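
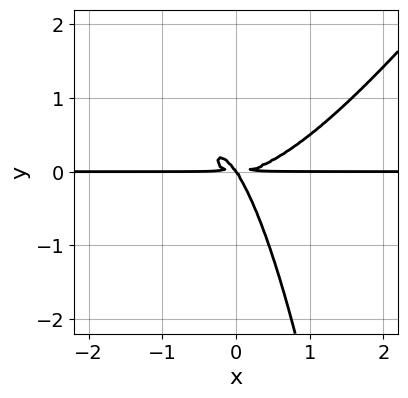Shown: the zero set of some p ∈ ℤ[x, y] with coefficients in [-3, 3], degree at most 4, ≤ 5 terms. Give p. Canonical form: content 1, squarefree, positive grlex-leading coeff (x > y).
3*x^3*y - 2*x^2*y^2 - 3*x*y^2 - 2*y^3

deg p = 4. The shape is more complex than any degree-3 curve.
Observable constraints: it crosses the y-axis at the gridline y = 0; every point of the x-axis in the box is on the curve.
These observations pin down the coefficients.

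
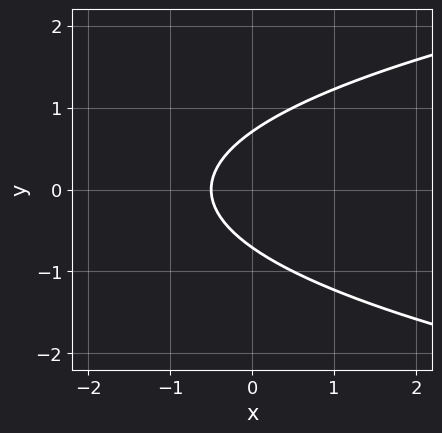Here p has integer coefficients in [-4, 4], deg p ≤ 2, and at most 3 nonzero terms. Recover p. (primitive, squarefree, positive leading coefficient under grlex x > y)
2*y^2 - 2*x - 1

Degree: no degree-1 curve has this shape, so deg p = 2.
Symmetries: the y ↦ −y reflection is a symmetry, so y appears only in even powers.
Assembling these constraints gives the stated polynomial.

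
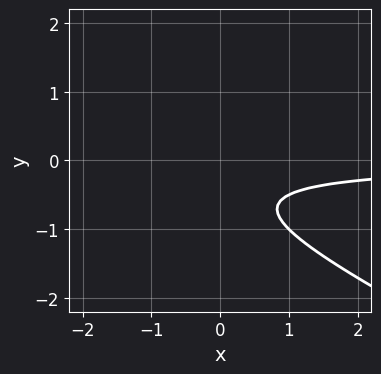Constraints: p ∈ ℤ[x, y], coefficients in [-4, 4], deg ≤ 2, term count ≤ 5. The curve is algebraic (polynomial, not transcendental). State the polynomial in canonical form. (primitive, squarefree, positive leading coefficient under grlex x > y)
x*y + 2*y^2 + 2*y + 1

1. deg p = 2. A generic line meets the curve in up to 2 points.
2. Checking where it meets the axes: the curve avoids every integer x-axis point in the box; the curve avoids every integer y-axis point in the box.
3. Together with the visible shape, these determine p as stated.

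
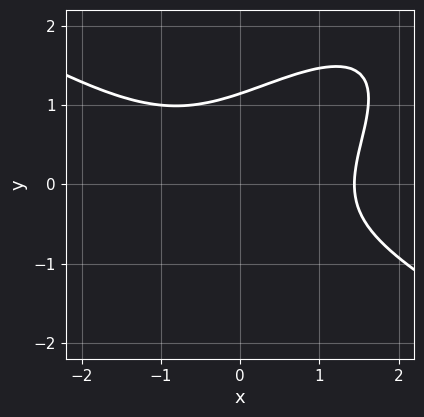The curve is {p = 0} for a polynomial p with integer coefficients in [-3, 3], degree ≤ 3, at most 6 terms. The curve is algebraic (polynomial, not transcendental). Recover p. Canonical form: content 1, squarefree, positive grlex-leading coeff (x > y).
x^3 - 2*x*y^2 + 2*y^3 - 3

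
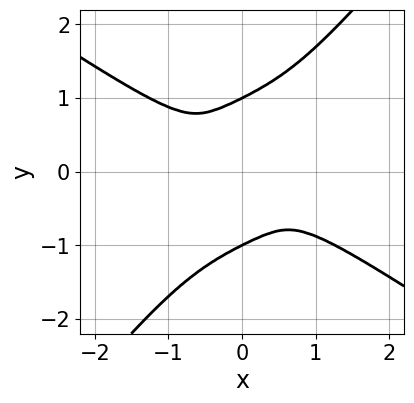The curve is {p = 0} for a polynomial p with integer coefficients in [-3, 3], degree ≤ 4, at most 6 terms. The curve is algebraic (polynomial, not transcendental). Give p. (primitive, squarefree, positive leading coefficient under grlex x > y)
x^4 + 2*x*y^3 - 2*y^4 + 2*y^2

First, the degree is 4 — no degree-3 curve has this shape.
Next, against the integer gridlines: among the integer gridlines, it crosses the y-axis at y ∈ {-1, 1}.
Finally, solving for integer coefficients yields p as stated.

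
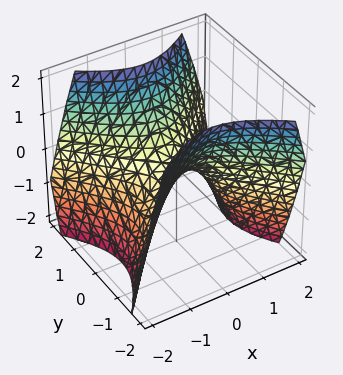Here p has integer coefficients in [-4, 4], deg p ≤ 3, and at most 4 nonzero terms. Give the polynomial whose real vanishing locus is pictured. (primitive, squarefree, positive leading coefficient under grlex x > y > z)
First, the degree is 2 — a hyperbolic paraboloid; a quadric.
Next, symmetries: it's symmetric under x → −x, forcing even powers of x; mirror symmetry y ↦ −y ⇒ only even powers of y.
Next, observable constraints: it meets the x-axis at x = 0 (among the integer gridlines); it crosses the z-axis at the gridline z = 0; one y-axis crossing is at y = 0.
Finally, solving for integer coefficients yields p as stated.

x^2 - y^2 + z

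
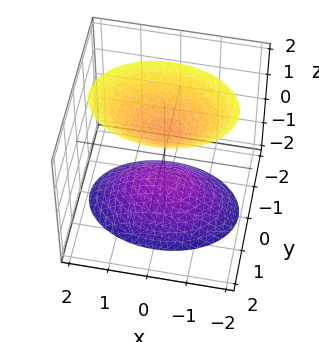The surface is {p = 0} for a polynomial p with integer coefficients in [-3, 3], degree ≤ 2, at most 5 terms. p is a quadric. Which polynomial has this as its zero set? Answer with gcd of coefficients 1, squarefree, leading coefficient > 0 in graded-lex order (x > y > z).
x^2 + 2*y^2 - z^2 + 1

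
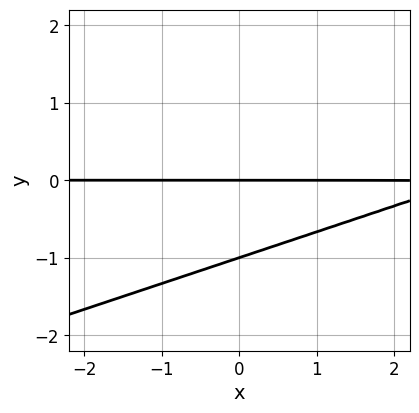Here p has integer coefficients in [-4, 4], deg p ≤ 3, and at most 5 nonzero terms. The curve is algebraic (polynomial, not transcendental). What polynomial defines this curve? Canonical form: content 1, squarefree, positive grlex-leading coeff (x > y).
x*y - 3*y^2 - 3*y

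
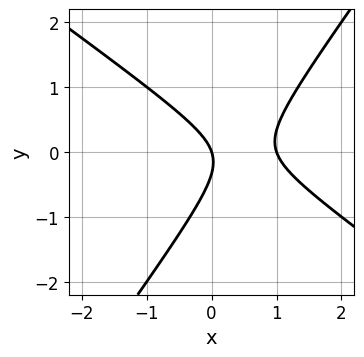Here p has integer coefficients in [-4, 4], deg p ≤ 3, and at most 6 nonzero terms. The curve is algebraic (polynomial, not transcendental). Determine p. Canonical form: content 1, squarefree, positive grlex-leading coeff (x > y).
3*x^2 + 2*x*y - 3*y^2 - 3*x - y

First, deg p = 2.
Next, against the integer gridlines: it crosses the y-axis at the gridline y = 0; among the integer gridlines, it crosses the x-axis at x ∈ {0, 1}.
Finally, matching integer coefficients to the picture gives p.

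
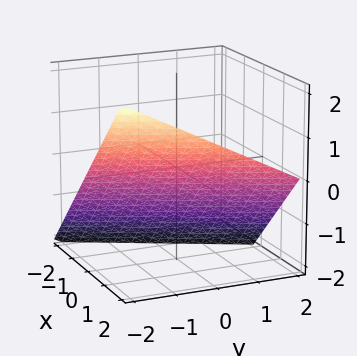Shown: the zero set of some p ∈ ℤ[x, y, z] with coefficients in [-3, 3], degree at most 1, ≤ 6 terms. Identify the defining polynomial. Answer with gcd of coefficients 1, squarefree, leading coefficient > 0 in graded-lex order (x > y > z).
(a) deg p = 1. Every cross-section is a straight line — this is a plane.
(b) Against the integer gridlines: it meets the z-axis at z = -1 (among the integer gridlines); it crosses the y-axis at the gridline y = -2; it meets the x-axis at x = 1 (among the integer gridlines).
(c) The integer polynomial consistent with all of this is the stated p.

2*x - y - 2*z - 2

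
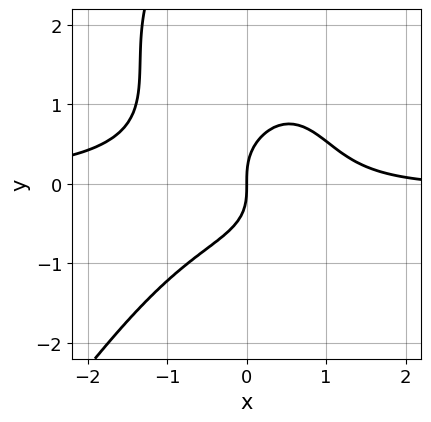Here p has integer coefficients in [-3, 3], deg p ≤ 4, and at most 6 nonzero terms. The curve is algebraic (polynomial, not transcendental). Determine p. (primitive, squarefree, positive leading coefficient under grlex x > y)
1. deg p = 4. A generic line meets the curve in up to 4 points.
2. Checking where it meets the axes: it crosses the x-axis at the gridline x = 0; one y-axis crossing is at y = 0.
3. These observations pin down the coefficients.

3*x^3*y - y^4 + 3*y^3 + x^2 - 3*x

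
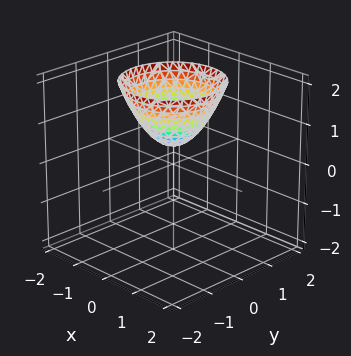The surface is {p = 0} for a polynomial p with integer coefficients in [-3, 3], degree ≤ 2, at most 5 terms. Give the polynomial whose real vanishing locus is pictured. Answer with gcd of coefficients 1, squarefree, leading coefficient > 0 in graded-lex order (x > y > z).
1. Degree: no degree-1 surface has this shape, so deg p = 2.
2. Symmetry: every cross-section ⟂ z is a circle, so x, y appear only via x² + y².
3. From the axis intercepts and sections: it misses every integer gridline on the x-axis; a circular section at z = 1 has radius between 0 and 1.
4. Solving for integer coefficients yields p as stated.

2*x^2 + 2*y^2 - 2*z + 1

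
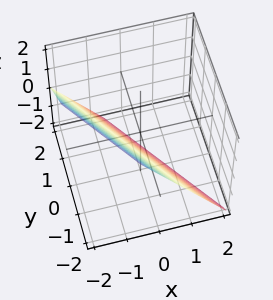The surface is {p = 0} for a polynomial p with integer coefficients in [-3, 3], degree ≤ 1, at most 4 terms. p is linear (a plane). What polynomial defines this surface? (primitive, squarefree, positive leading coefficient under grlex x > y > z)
3*x + 2*y + 2*z + 2

(a) deg p = 1.
(b) Reading off the gridlines: one z-axis crossing is at z = -1; it meets the y-axis at y = -1 (among the integer gridlines).
(c) Together with the visible shape, these determine p as stated.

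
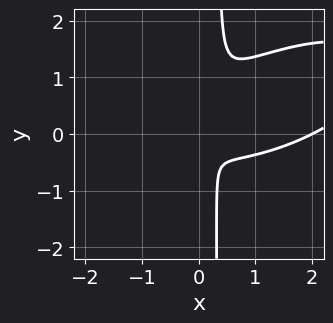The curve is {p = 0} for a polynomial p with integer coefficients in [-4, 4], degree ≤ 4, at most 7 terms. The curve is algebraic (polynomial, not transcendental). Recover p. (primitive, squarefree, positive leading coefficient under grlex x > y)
1. deg p = 3. A generic line meets the curve in up to 3 points.
2. Observable constraints: one x-axis crossing is at x = 2.
3. Putting this together gives p.

x^3 - 2*x^2*y + 3*x*y^2 - 2*x^2 - y^2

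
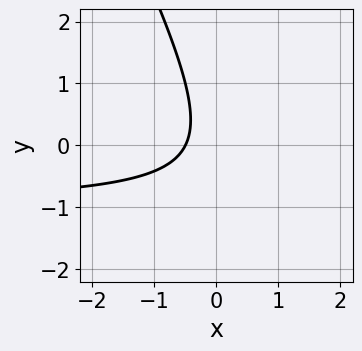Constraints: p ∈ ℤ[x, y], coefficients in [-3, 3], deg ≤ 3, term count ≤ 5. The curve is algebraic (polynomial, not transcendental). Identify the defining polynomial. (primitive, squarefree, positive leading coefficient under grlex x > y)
The degree is 2 — the shape is more complex than any degree-1 curve.
Reading off the gridlines: no y-intercept at any integer in the box.
Matching integer coefficients to the picture gives p.

2*x*y + y^2 + 2*x + 1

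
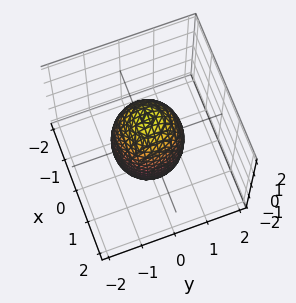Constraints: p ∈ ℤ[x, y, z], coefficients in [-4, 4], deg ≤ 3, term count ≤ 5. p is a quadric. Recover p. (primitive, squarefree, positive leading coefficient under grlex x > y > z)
3*x^2 + 3*y^2 + z^2 - 3

deg p = 2. A closed, bounded, convex surface; a quadric.
Symmetries: rotational symmetry about the z-axis ⇒ p depends on x, y only through x² + y²; mirror symmetry z ↦ −z ⇒ only even powers of z.
Reading off the gridlines: a circular section at z = 0 has radius exactly 1; among the integer gridlines, it crosses the y-axis at y ∈ {-1, 1}; among the integer gridlines, it crosses the x-axis at x ∈ {-1, 1}.
Solving for integer coefficients yields p as stated.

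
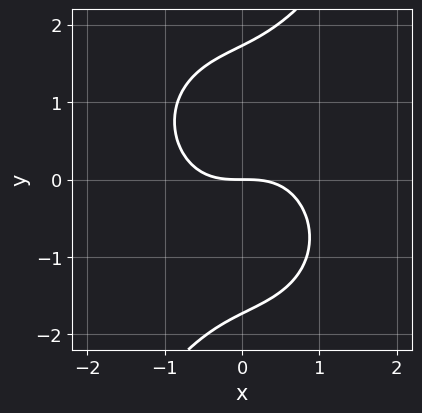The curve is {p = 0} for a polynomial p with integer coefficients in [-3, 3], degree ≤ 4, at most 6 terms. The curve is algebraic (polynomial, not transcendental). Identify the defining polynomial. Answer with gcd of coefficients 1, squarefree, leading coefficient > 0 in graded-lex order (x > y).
2*x^3 + x*y^2 - y^3 + 3*y

First, deg p = 3. A generic line meets the curve in up to 3 points.
Then, reading off the gridlines: it meets the x-axis at x = 0 (among the integer gridlines); it crosses the y-axis at the gridline y = 0.
Finally, together with the visible shape, these determine p as stated.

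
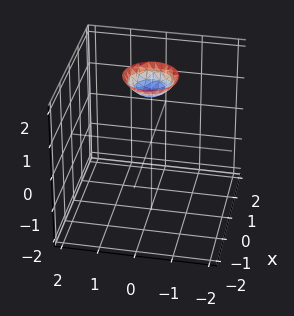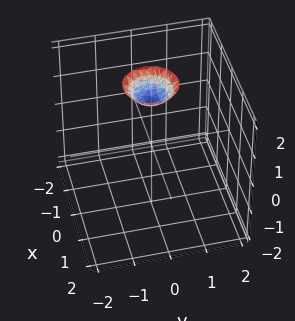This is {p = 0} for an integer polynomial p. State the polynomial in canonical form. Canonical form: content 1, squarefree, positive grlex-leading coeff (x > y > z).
2*x^2 + 2*y^2 - 2*z + 3

First, degree: the shape is more complex than any degree-1 surface, so deg p = 2.
Next, symmetries: rotational symmetry about the z-axis ⇒ p depends on x, y only through x² + y².
Then, from the visible intercepts: it misses every integer gridline on the x-axis; a circular section at z = 2 has radius between 0 and 1; the surface avoids every integer y-axis point in the box.
Finally, assembling these constraints gives the stated polynomial.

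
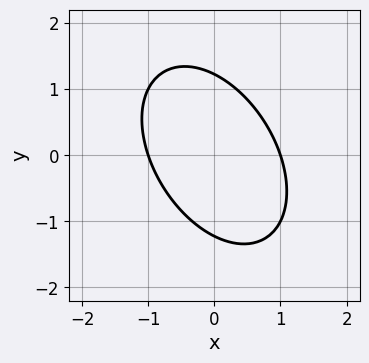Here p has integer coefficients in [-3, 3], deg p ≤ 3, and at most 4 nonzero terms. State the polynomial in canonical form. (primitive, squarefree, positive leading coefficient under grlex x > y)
3*x^2 + 2*x*y + 2*y^2 - 3

The degree is 2 — the shape is more complex than any degree-1 curve.
From the visible intercepts: the x-axis gridline crossings are at x ∈ {-1, 1}.
Fitting integer coefficients to these (and the overall shape) gives p.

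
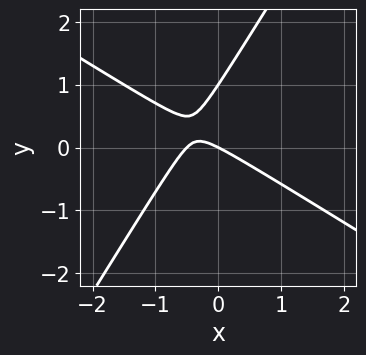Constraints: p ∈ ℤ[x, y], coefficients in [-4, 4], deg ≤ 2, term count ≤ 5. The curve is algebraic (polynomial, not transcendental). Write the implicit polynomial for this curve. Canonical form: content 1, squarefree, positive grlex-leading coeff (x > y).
2*x^2 + 2*x*y - 2*y^2 + x + 2*y

1. deg p = 2.
2. Reading off the gridlines: the y-axis gridline crossings are at y ∈ {0, 1}; it crosses the x-axis at the gridline x = 0.
3. The integer polynomial consistent with all of this is the stated p.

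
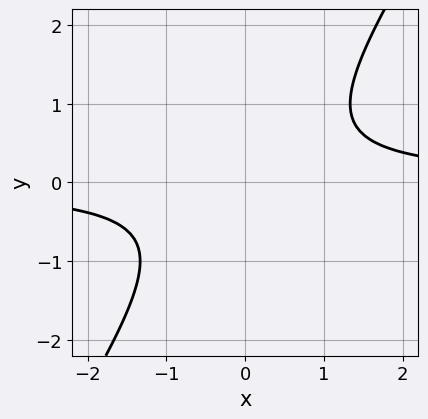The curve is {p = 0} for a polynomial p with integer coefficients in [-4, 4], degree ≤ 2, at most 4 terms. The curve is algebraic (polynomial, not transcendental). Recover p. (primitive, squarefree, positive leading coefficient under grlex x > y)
3*x*y - 2*y^2 - 2

(a) Degree: the shape is more complex than any degree-1 curve, so deg p = 2.
(b) From the visible intercepts: it misses every integer gridline on the x-axis; it misses every integer gridline on the y-axis.
(c) The integer polynomial consistent with all of this is the stated p.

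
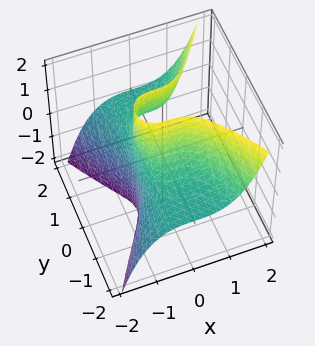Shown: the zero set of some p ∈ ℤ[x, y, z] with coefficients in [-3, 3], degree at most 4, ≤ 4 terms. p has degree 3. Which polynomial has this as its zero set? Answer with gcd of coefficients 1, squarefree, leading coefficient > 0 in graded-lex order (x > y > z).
3*x^3 - 2*y^2*z + 1

First, degree: no degree-2 surface has this shape, so deg p = 3.
Then, reading off the gridlines: it misses every integer gridline on the z-axis; the surface avoids every integer y-axis point in the box.
Finally, matching integer coefficients to the picture gives p.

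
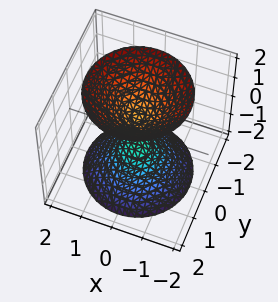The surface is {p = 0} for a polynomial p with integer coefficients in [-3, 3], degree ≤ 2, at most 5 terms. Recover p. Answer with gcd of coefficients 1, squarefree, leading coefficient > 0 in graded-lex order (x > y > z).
1. I count 2 distinct pieces. They look like related sheets of one shape, so recover p as a whole.
2. The degree is 2 — two sheets facing apart; a quadric.
3. Symmetries: mirror symmetry z ↦ −z ⇒ only even powers of z; the z-axis is an axis of rotation, so x and y enter only as x² + y².
4. Checking where it meets the axes: a circular section at z = -1 has radius between 0 and 1; the surface avoids every integer x-axis point in the box.
5. Together with the visible shape, these determine p as stated.

3*x^2 + 3*y^2 - 2*z^2 + 1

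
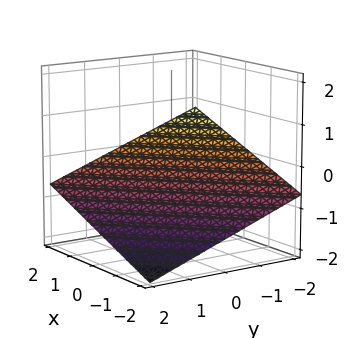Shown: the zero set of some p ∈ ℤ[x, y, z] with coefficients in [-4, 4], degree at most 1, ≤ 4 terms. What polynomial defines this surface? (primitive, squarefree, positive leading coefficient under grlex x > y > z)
1. Degree: every cross-section is a straight line — this is a plane, so deg p = 1.
2. From the visible intercepts: it meets the y-axis at y = -2 (among the integer gridlines); it meets the x-axis at x = 2 (among the integer gridlines).
3. Together with the visible shape, these determine p as stated.

x - y - 3*z - 2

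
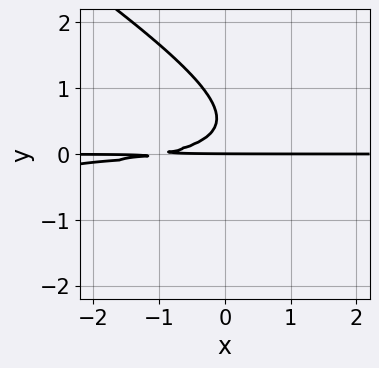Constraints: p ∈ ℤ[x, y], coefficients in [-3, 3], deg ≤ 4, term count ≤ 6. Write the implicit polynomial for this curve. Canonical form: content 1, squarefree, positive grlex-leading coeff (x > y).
2*x*y^2 + 3*y^3 + x*y - 3*y^2 + y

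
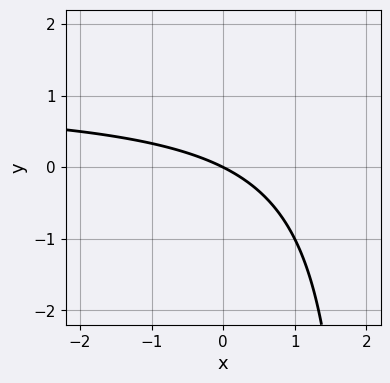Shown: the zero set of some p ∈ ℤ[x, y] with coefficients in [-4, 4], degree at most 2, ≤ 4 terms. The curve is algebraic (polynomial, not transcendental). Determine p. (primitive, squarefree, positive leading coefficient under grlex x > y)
x*y - x - 2*y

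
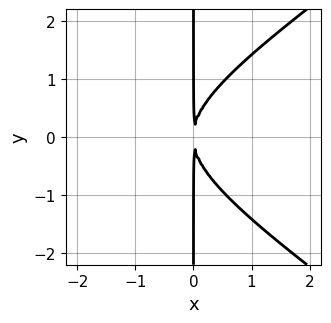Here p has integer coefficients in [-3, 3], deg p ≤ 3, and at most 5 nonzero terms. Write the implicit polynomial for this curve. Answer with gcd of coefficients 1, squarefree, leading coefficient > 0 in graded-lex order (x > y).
(a) The degree is 3 — a generic line meets the curve in up to 3 points.
(b) Symmetries: mirror symmetry y ↦ −y ⇒ only even powers of y.
(c) Observable constraints: every point of the y-axis in the box is on the curve.
(d) Together with the visible shape, these determine p as stated.

x^3 - 2*x*y^2 + 3*x^2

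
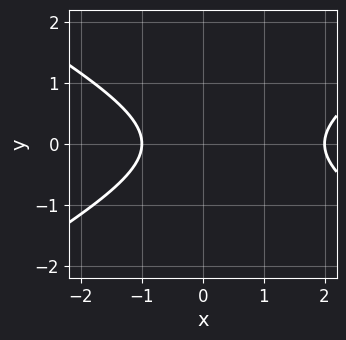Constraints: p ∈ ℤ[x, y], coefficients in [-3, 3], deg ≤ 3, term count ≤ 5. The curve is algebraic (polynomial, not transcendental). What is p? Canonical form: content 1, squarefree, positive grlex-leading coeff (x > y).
(a) Degree: the shape is more complex than any degree-1 curve, so deg p = 2.
(b) Symmetries: mirror symmetry y ↦ −y ⇒ only even powers of y.
(c) Checking where it meets the axes: the x-axis gridline crossings are at x ∈ {-1, 2}; no y-intercept at any integer in the box.
(d) Matching integer coefficients to the picture gives p.

x^2 - 3*y^2 - x - 2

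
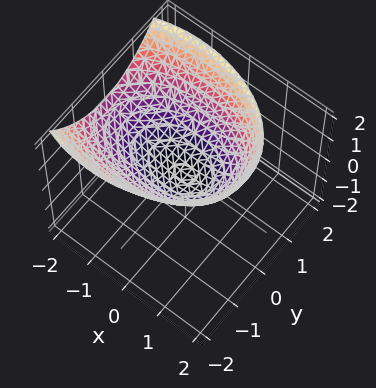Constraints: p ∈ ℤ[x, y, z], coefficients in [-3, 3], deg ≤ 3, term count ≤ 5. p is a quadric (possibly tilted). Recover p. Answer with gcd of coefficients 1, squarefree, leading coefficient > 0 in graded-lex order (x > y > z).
x^2 + x*z + 2*y^2 - 3*z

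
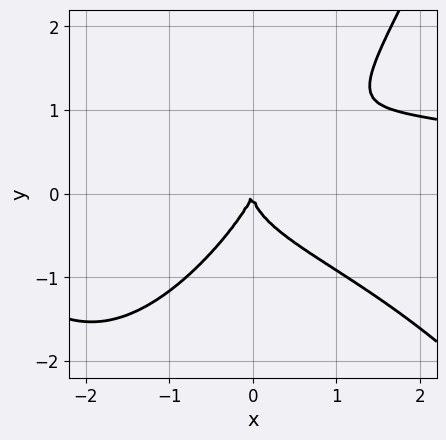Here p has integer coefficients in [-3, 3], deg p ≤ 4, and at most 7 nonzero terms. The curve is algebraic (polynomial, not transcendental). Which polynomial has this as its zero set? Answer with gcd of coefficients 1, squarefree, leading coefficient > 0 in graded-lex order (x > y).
First, deg p = 4. No degree-3 curve has this shape.
Next, from the visible intercepts: it meets the y-axis at y = 0 (among the integer gridlines); one x-axis crossing is at x = 0.
Finally, putting this together gives p.

x^3*y + 3*x*y^2 - 3*y^3 - 3*x^2 + x*y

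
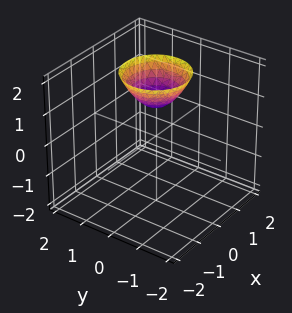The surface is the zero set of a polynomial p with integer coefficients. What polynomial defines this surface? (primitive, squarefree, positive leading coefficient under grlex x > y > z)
First, the degree is 2 — no degree-1 surface has this shape.
Then, symmetries: the surface is invariant under rotation about z: p = q(x² + y², z).
Next, against the integer gridlines: no x-intercept at any integer in the box; it crosses the z-axis at the gridline z = 1; the surface avoids every integer y-axis point in the box.
Finally, fitting integer coefficients to these (and the overall shape) gives p.

x^2 + y^2 - z + 1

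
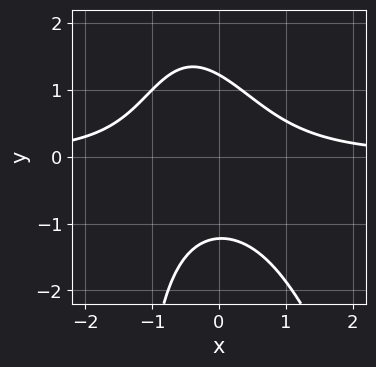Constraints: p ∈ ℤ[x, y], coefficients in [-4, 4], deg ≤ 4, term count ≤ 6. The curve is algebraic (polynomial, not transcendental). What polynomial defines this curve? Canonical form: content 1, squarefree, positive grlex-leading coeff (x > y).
3*x^2*y + x*y^2 + x*y + 2*y^2 - 3

The degree is 3 — the shape is more complex than any degree-2 curve.
Checking where it meets the axes: it misses every integer gridline on the x-axis.
Putting this together gives p.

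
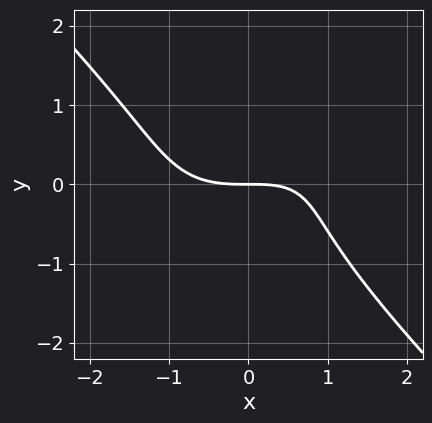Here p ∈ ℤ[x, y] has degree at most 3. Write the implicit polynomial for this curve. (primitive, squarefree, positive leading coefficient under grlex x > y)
First, deg p = 3. The shape is more complex than any degree-2 curve.
Next, checking where it meets the axes: one y-axis crossing is at y = 0; it meets the x-axis at x = 0 (among the integer gridlines).
Finally, together with the visible shape, these determine p as stated.

x^3 - x^2*y + 2*y^3 - x*y + 3*y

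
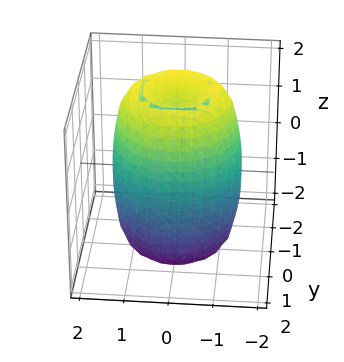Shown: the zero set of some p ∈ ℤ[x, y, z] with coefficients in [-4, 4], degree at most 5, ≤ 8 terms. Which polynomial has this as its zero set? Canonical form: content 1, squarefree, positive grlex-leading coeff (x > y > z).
1. The degree is 4 — a generic line meets the surface in up to 4 points.
2. Symmetries: rotational symmetry about the z-axis ⇒ p depends on x, y only through x² + y².
3. Against the integer gridlines: a circular section at z = -1 has radius between 1 and 2.
4. Solving for integer coefficients yields p as stated.

2*x^4 + 4*x^2*y^2 + 2*y^4 - 3*x^2 - 3*y^2 + z^2 - 3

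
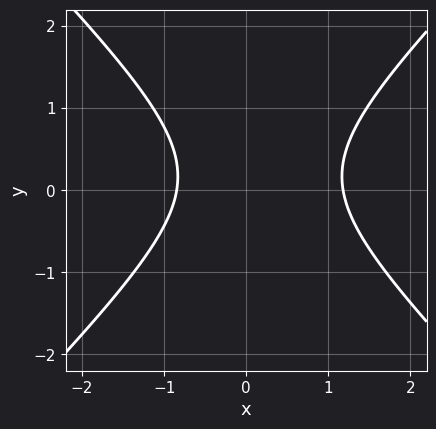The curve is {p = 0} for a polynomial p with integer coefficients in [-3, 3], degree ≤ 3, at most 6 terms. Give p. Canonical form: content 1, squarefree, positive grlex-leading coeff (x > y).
3*x^2 - 3*y^2 - x + y - 3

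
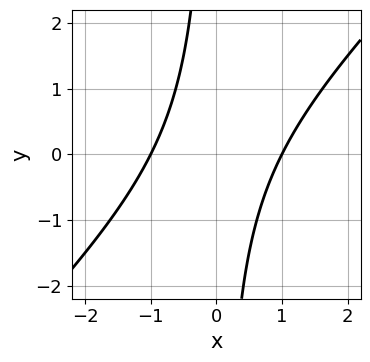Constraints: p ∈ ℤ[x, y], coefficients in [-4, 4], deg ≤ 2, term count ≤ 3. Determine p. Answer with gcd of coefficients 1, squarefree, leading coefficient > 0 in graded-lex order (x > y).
First, the degree is 2 — no degree-1 curve has this shape.
Then, against the integer gridlines: it misses every integer gridline on the y-axis; among the integer gridlines, it crosses the x-axis at x ∈ {-1, 1}.
Finally, putting this together gives p.

x^2 - x*y - 1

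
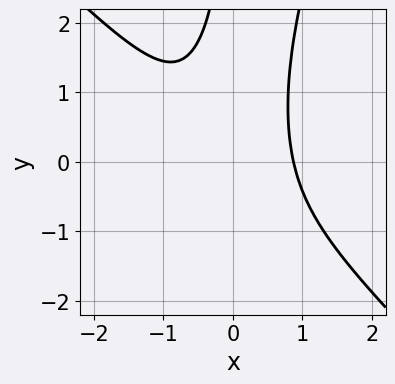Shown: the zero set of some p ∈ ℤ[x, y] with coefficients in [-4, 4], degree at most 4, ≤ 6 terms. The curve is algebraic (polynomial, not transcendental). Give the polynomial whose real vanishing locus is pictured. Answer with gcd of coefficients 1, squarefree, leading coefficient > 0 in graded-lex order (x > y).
3*x^3 + 2*x^2*y - x*y^2 - 2

1. deg p = 3. The shape is more complex than any degree-2 curve.
2. Checking where it meets the axes: it misses every integer gridline on the y-axis.
3. Fitting integer coefficients to these (and the overall shape) gives p.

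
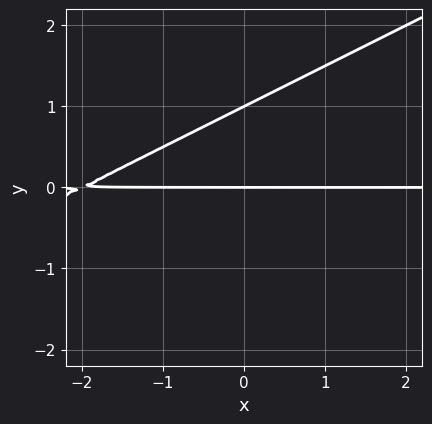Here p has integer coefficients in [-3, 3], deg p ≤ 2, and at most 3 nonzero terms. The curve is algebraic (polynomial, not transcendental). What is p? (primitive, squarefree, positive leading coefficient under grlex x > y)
x*y - 2*y^2 + 2*y

(a) The degree is 2 — no degree-1 curve has this shape.
(b) Checking where it meets the axes: the visible x-axis segment lies entirely on the curve; the y-axis gridline crossings are at y ∈ {0, 1}.
(c) Putting this together gives p.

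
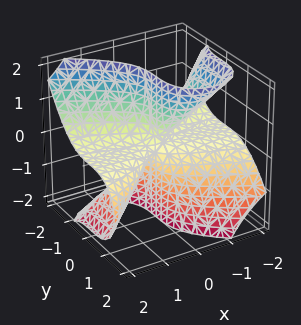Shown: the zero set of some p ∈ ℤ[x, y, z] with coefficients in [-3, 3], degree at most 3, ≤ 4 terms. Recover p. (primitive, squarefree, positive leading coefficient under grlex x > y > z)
x^2*z + x*z^2 + y^3

(a) The degree is 3 — the shape is more complex than any degree-2 surface.
(b) Checking where it meets the axes: one y-axis crossing is at y = 0; every point of the z-axis in the box is on the surface.
(c) Putting this together gives p. Check: (-2, 0, 0) on the x-axis lies on the surface, and p(-2, 0, 0) = 0. ✓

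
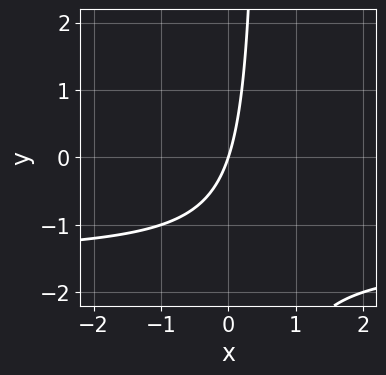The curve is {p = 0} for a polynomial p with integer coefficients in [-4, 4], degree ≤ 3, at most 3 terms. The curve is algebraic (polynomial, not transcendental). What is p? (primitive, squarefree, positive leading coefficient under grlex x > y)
2*x*y + 3*x - y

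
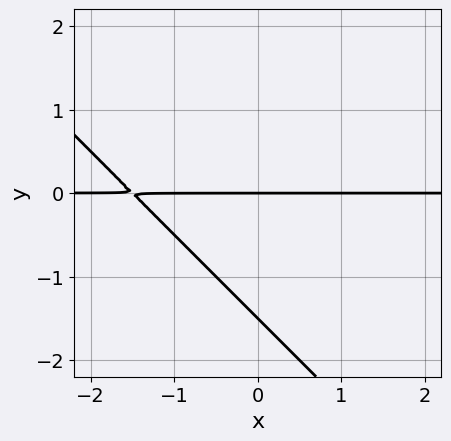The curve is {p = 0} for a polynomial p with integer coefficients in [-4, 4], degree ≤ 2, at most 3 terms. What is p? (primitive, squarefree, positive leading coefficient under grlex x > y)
Degree: no degree-1 curve has this shape, so deg p = 2.
Reading off the gridlines: the visible x-axis segment lies entirely on the curve; one y-axis crossing is at y = 0.
Assembling these constraints gives the stated polynomial.

2*x*y + 2*y^2 + 3*y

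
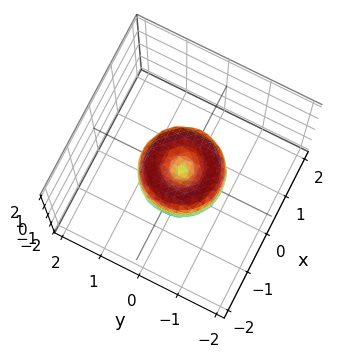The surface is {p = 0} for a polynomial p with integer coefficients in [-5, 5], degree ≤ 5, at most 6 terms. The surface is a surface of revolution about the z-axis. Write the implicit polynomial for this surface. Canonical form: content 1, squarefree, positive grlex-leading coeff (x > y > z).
2*x^4 + 4*x^2*y^2 + 2*y^4 - 2*x^2 - 2*y^2 + z^2

The degree is 4 — a generic line meets the surface in up to 4 points.
Symmetries: rotational symmetry about the z-axis ⇒ p depends on x, y only through x² + y².
From the visible intercepts: it crosses the z-axis at the gridline z = 0; among the integer gridlines, it crosses the y-axis at y ∈ {-1, 0, 1}; among the integer gridlines, it crosses the x-axis at x ∈ {-1, 0, 1}; a circular section at z = 0 has radius exactly 1.
Assembling these constraints gives the stated polynomial.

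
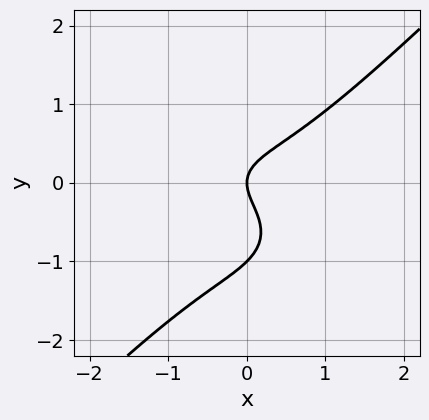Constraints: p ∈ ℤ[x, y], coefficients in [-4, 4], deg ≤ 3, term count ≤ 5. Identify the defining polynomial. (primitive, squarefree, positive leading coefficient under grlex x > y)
1. Degree: the shape is more complex than any degree-2 curve, so deg p = 3.
2. Checking where it meets the axes: among the integer gridlines, it crosses the y-axis at y ∈ {-1, 0}; it crosses the x-axis at the gridline x = 0.
3. Putting this together gives p.

2*x^3 + x*y^2 - 3*y^3 - 3*y^2 + 2*x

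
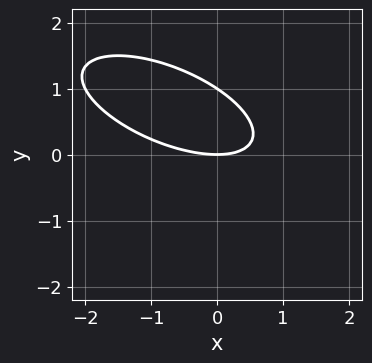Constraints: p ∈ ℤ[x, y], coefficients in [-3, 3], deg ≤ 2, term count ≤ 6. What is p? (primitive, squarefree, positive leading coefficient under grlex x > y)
1. deg p = 2. A generic line meets the curve in up to 2 points.
2. Checking where it meets the axes: among the integer gridlines, it crosses the y-axis at y ∈ {0, 1}; it meets the x-axis at x = 0 (among the integer gridlines).
3. The integer polynomial consistent with all of this is the stated p.

x^2 + 2*x*y + 3*y^2 - 3*y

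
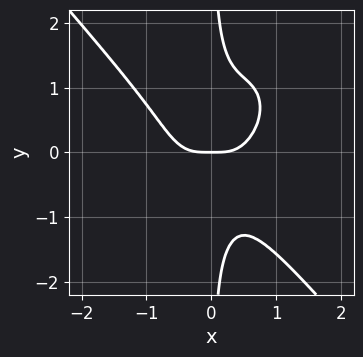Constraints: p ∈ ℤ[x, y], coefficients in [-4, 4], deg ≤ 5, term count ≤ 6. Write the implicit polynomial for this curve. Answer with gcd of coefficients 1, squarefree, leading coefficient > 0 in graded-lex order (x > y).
deg p = 4. The shape is more complex than any degree-3 curve.
Reading off the gridlines: it meets the y-axis at y = 0 (among the integer gridlines); it crosses the x-axis at the gridline x = 0.
Fitting integer coefficients to these (and the overall shape) gives p.

3*x^4 + 2*x*y^3 - 2*x^2*y - y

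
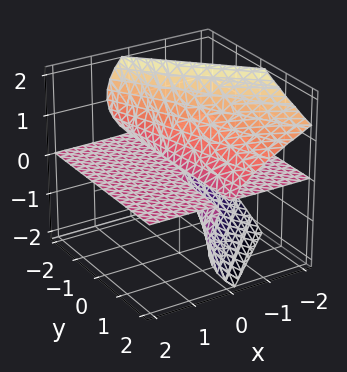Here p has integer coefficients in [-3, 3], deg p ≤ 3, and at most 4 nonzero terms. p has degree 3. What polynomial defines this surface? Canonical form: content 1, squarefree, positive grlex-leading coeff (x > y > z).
y*z^2 + z^3 + 2*x*z

(a) deg p = 3. A generic line meets the surface in up to 3 points.
(b) Reading off the gridlines: it crosses the z-axis at the gridline z = 0; every point of the y-axis in the box is on the surface; the visible x-axis segment lies entirely on the surface.
(c) Fitting integer coefficients to these (and the overall shape) gives p.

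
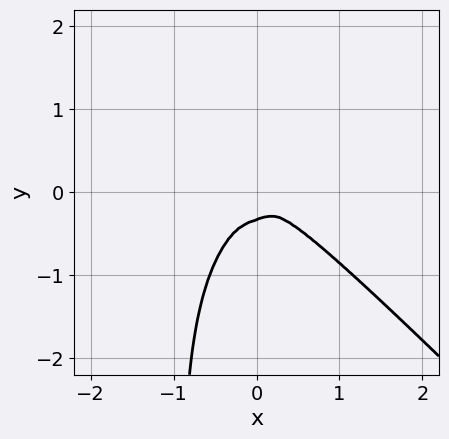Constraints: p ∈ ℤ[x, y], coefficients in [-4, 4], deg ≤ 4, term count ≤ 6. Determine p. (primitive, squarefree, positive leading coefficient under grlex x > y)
3*x^4 + 3*x*y^3 + 3*y^3 + y^2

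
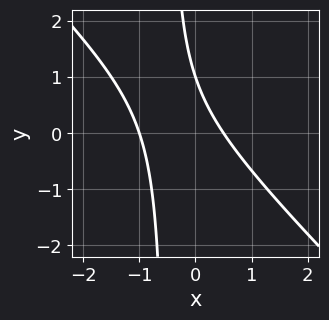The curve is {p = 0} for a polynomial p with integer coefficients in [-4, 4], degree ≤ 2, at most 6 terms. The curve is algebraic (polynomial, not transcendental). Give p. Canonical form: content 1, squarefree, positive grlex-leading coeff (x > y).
2*x^2 + 2*x*y + x + y - 1

The degree is 2 — a generic line meets the curve in up to 2 points.
Reading off the gridlines: it crosses the x-axis at the gridline x = -1; one y-axis crossing is at y = 1.
These observations pin down the coefficients.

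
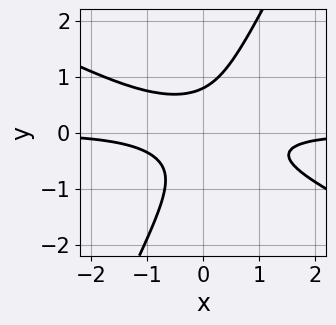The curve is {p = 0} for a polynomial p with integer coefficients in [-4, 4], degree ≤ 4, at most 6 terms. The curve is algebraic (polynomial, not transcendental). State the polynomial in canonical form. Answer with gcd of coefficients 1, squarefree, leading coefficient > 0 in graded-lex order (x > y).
The degree is 3 — the shape is more complex than any degree-2 curve.
From the visible intercepts: it misses every integer gridline on the x-axis.
Putting this together gives p.

2*x^2*y + 3*x*y^2 - 2*y^3 + 1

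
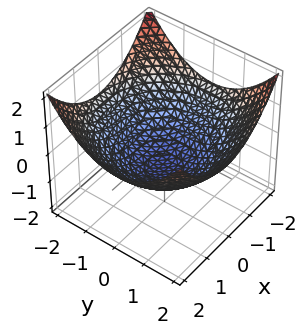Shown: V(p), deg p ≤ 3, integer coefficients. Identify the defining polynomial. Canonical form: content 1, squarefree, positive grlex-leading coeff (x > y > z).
x^2 + y^2 - 3*z - 3

First, deg p = 2.
Next, symmetries: the z-axis is an axis of rotation, so x and y enter only as x² + y².
Next, against the integer gridlines: a circular section at z = 0 has radius between 1 and 2; it crosses the z-axis at the gridline z = -1.
Finally, the integer polynomial consistent with all of this is the stated p.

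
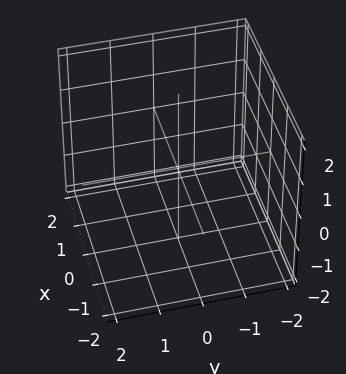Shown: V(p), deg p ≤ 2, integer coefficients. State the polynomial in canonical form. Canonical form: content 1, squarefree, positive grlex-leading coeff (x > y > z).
3*x + y + 3*z - 2

The degree is 1 — the surface is flat (a plane).
Checking where it meets the axes: one y-axis crossing is at y = 2.
Fitting integer coefficients to these (and the overall shape) gives p.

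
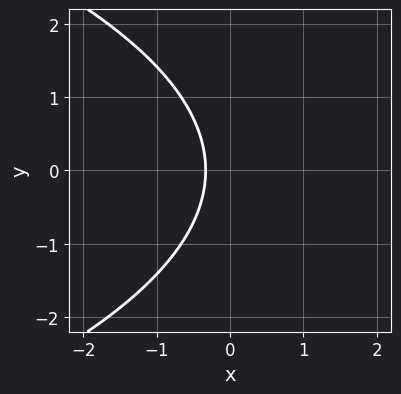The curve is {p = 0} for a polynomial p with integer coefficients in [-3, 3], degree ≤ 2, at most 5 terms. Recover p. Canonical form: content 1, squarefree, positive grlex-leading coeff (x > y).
y^2 + 3*x + 1

1. deg p = 2. No degree-1 curve has this shape.
2. Symmetries: the y ↦ −y reflection is a symmetry, so y appears only in even powers.
3. Against the integer gridlines: the curve avoids every integer y-axis point in the box.
4. Assembling these constraints gives the stated polynomial.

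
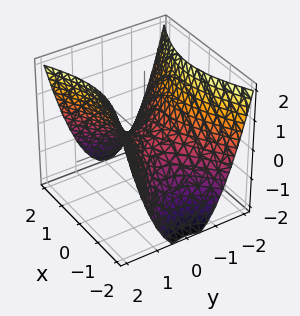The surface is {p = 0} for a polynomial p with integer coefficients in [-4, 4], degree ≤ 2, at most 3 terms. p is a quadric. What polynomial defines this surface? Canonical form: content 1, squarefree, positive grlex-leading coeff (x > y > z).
First, degree: a saddle surface; a quadric, so deg p = 2.
Then, symmetries: mirror symmetry x ↦ −x ⇒ only even powers of x; it's symmetric under y → −y, forcing even powers of y.
Then, reading off the gridlines: it meets the z-axis at z = 0 (among the integer gridlines); it crosses the x-axis at the gridline x = 0; it crosses the y-axis at the gridline y = 0.
Finally, solving for integer coefficients yields p as stated.

x^2 - 2*y^2 + 2*z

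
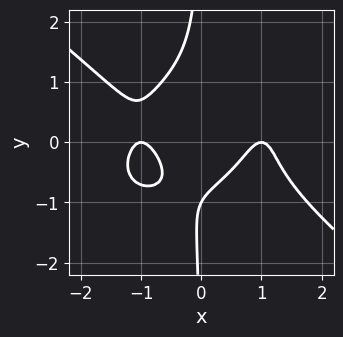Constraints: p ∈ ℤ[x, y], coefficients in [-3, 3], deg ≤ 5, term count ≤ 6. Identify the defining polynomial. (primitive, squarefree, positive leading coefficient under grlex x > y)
deg p = 4. A generic line meets the curve in up to 4 points.
Checking where it meets the axes: the x-axis gridline crossings are at x ∈ {-1, 1}; one y-axis crossing is at y = -1.
Solving for integer coefficients yields p as stated.

x^4 + 2*x*y^3 - 2*x^2 + y + 1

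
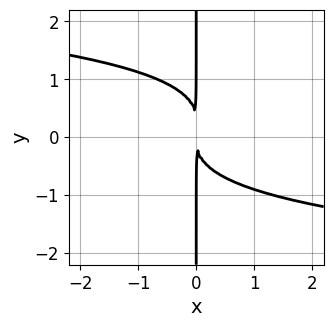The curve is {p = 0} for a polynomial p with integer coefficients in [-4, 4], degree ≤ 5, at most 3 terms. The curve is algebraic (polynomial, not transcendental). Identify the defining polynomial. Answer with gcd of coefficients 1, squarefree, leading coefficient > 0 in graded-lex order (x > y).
3*x*y^3 - x*y^2 + 3*x^2

(a) The degree is 4 — no degree-3 curve has this shape.
(b) From the axis intercepts and sections: the visible y-axis segment lies entirely on the curve.
(c) Fitting integer coefficients to these (and the overall shape) gives p.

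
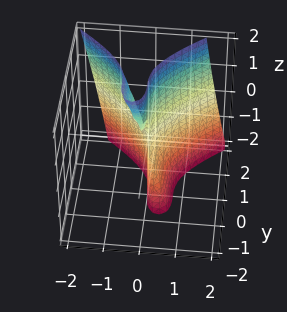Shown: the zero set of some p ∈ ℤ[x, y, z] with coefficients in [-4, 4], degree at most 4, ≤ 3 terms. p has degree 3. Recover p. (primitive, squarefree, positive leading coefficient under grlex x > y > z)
y^3 - 3*x^2 - x*z

1. deg p = 3. The shape is more complex than any degree-2 surface.
2. Observable constraints: it meets the x-axis at x = 0 (among the integer gridlines); the visible z-axis segment lies entirely on the surface.
3. Fitting integer coefficients to these (and the overall shape) gives p.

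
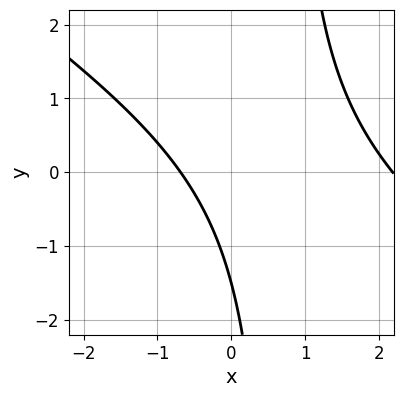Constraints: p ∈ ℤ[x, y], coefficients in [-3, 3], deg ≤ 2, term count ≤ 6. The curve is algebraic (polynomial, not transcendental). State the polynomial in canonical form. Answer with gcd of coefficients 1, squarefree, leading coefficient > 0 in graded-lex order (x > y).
First, the degree is 2 — a generic line meets the curve in up to 2 points.
Finally, matching integer coefficients to the picture gives p.

2*x^2 + 3*x*y - 3*x - 2*y - 3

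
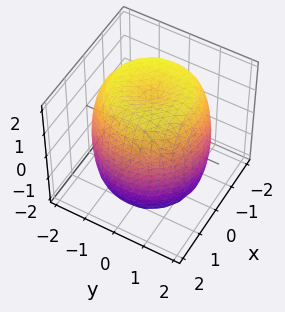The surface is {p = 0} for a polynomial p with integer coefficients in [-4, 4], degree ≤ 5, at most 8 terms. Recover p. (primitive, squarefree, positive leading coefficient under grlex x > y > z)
x^4 + 2*x^2*y^2 + y^4 - 2*x^2 - 2*y^2 + z^2 - 3

(a) The degree is 4 — the shape is more complex than any degree-3 surface.
(b) Symmetries: rotational symmetry about the z-axis ⇒ p depends on x, y only through x² + y².
(c) Observable constraints: a circular section at z = 1 has radius between 1 and 2.
(d) Putting this together gives p.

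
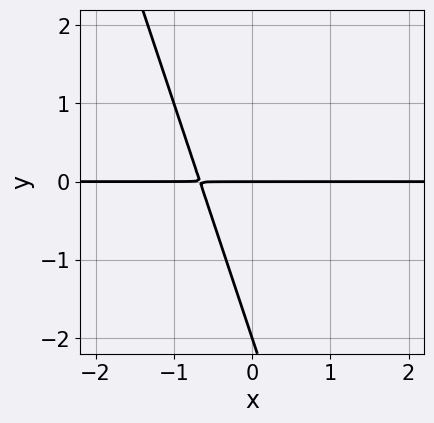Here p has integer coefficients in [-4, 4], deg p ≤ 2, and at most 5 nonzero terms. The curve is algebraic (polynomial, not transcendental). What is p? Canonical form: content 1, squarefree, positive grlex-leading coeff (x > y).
3*x*y + y^2 + 2*y

First, degree: no degree-1 curve has this shape, so deg p = 2.
Then, reading off the gridlines: the visible x-axis segment lies entirely on the curve; among the integer gridlines, it crosses the y-axis at y ∈ {-2, 0}.
Finally, solving for integer coefficients yields p as stated.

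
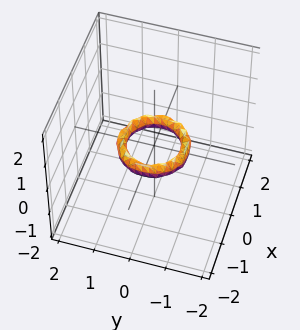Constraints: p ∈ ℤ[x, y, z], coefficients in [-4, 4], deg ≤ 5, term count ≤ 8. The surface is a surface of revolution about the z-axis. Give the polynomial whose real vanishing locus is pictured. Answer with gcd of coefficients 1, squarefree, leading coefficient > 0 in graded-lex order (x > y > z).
2*x^4 + 4*x^2*y^2 + 2*y^4 - 3*x^2 - 3*y^2 + 2*z^2 + 1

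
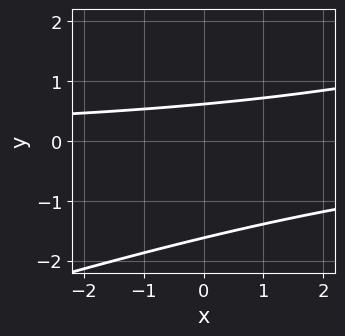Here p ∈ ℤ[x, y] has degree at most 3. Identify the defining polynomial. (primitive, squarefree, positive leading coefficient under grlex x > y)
(a) deg p = 2. A generic line meets the curve in up to 2 points.
(b) Against the integer gridlines: it misses every integer gridline on the x-axis.
(c) Assembling these constraints gives the stated polynomial.

x*y - 3*y^2 - 3*y + 3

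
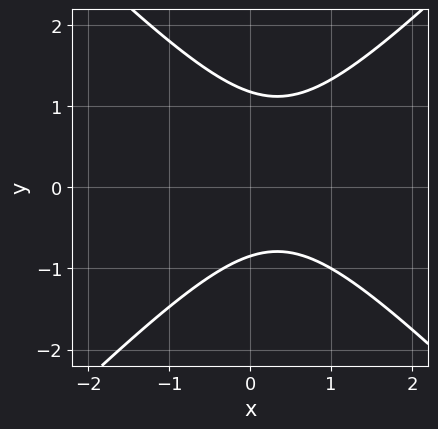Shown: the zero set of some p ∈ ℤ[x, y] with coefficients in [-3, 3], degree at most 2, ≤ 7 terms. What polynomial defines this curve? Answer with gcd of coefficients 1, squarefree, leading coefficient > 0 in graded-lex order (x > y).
3*x^2 - 3*y^2 - 2*x + y + 3

(a) The degree is 2 — a generic line meets the curve in up to 2 points.
(b) From the axis intercepts and sections: the curve avoids every integer x-axis point in the box.
(c) The integer polynomial consistent with all of this is the stated p.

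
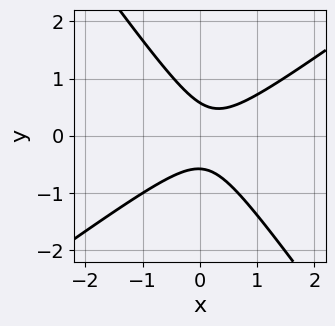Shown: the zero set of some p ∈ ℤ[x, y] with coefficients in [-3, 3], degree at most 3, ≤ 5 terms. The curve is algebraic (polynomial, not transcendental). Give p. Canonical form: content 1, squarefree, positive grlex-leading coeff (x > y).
3*x^2 - 2*x*y - 3*y^2 - x + 1

First, deg p = 2. A generic line meets the curve in up to 2 points.
Then, reading off the gridlines: it misses every integer gridline on the x-axis.
Finally, assembling these constraints gives the stated polynomial.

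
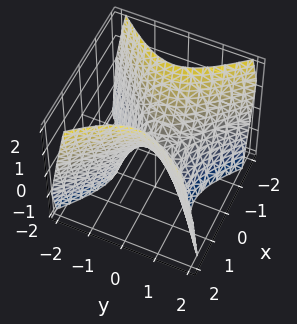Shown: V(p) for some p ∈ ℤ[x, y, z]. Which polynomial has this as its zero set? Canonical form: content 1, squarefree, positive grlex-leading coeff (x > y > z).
3*x^2 - 3*y^2 - 2*z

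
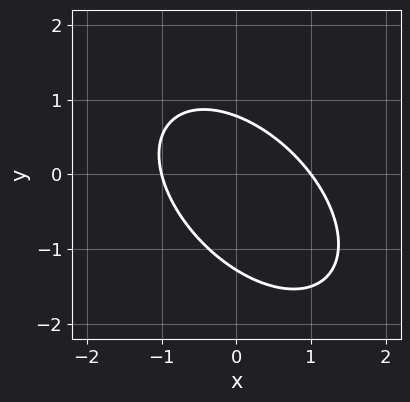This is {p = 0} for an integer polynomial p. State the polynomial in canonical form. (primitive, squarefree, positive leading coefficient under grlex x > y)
2*x^2 + 2*x*y + 2*y^2 + y - 2

(a) Degree: no degree-1 curve has this shape, so deg p = 2.
(b) From the visible intercepts: the x-axis gridline crossings are at x ∈ {-1, 1}.
(c) Fitting integer coefficients to these (and the overall shape) gives p.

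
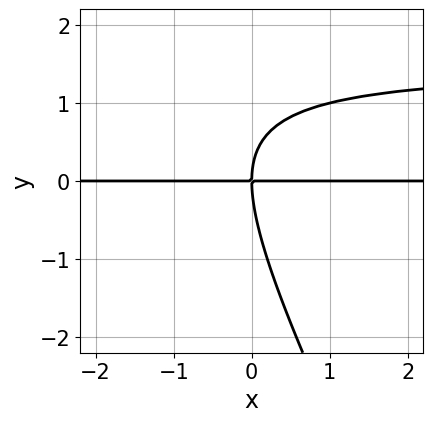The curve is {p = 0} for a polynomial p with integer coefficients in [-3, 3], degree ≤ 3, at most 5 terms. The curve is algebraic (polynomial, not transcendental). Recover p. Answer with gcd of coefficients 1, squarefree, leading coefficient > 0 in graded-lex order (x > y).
The degree is 3 — no degree-2 curve has this shape.
From the axis intercepts and sections: one y-axis crossing is at y = 0; the visible x-axis segment lies entirely on the curve.
Matching integer coefficients to the picture gives p.

2*x*y^2 + y^3 - 3*x*y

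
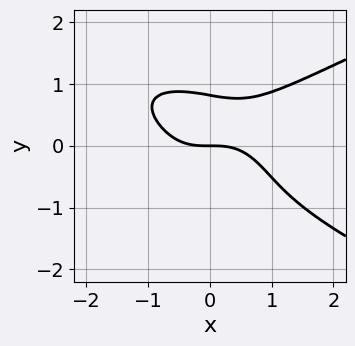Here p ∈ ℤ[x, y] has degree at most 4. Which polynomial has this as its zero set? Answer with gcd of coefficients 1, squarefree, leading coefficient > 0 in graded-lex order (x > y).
(a) The degree is 4 — a generic line meets the curve in up to 4 points.
(b) Reading off the gridlines: it crosses the y-axis at the gridline y = 0; it crosses the x-axis at the gridline x = 0.
(c) Matching integer coefficients to the picture gives p.

3*y^4 - 2*x^3 + 2*x*y^2 + 2*y^3 - 3*y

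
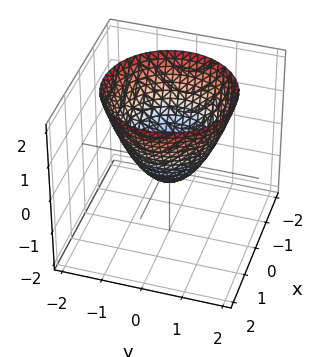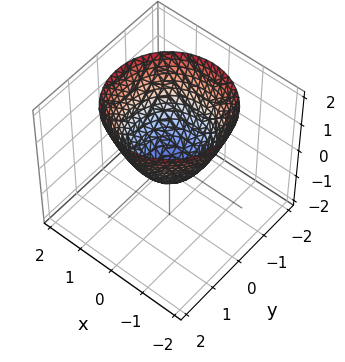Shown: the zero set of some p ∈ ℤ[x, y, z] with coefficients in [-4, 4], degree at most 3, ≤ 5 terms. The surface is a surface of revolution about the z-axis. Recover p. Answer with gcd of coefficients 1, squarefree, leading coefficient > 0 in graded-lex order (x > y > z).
2*x^2 + 2*y^2 - 2*z - 1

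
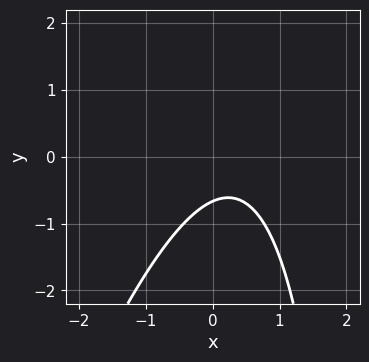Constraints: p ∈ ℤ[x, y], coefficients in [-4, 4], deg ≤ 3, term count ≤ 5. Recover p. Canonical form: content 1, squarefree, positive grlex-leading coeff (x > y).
3*x^2 - x*y - 2*x + 3*y + 2

First, deg p = 2.
Next, from the axis intercepts and sections: the curve avoids every integer x-axis point in the box.
Finally, solving for integer coefficients yields p as stated.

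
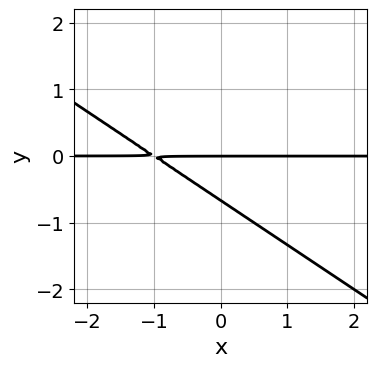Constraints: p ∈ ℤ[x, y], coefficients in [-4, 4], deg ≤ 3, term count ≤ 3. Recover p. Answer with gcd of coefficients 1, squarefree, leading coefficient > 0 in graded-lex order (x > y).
2*x*y + 3*y^2 + 2*y

1. Degree: no degree-1 curve has this shape, so deg p = 2.
2. Checking where it meets the axes: every point of the x-axis in the box is on the curve; one y-axis crossing is at y = 0.
3. The integer polynomial consistent with all of this is the stated p.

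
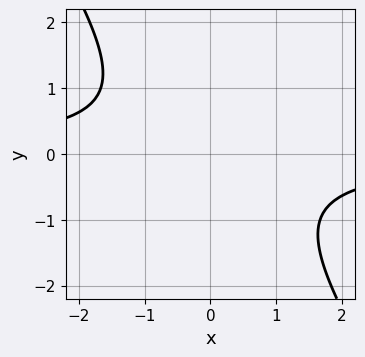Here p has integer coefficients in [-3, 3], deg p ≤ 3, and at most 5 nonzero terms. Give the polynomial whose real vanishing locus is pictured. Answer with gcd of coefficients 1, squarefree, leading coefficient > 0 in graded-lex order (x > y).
(a) The degree is 2 — a generic line meets the curve in up to 2 points.
(b) Against the integer gridlines: no x-intercept at any integer in the box; no y-intercept at any integer in the box.
(c) Together with the visible shape, these determine p as stated.

3*x*y + 2*y^2 + 3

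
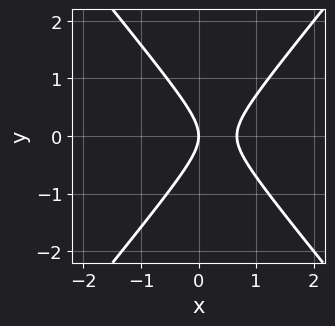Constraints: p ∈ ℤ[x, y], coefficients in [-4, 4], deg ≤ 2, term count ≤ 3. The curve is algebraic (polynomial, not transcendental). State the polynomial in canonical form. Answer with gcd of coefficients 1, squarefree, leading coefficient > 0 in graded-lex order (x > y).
3*x^2 - 2*y^2 - 2*x

The degree is 2 — no degree-1 curve has this shape.
Symmetries: the y ↦ −y reflection is a symmetry, so y appears only in even powers.
From the visible intercepts: it meets the x-axis at x = 0 (among the integer gridlines); one y-axis crossing is at y = 0.
Fitting integer coefficients to these (and the overall shape) gives p.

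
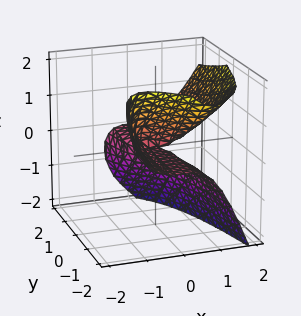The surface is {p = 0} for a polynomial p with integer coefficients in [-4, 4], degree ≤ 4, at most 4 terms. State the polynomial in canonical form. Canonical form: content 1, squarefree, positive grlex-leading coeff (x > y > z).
x^3 - x*z - y*z - z^2

1. The degree is 3 — a generic line meets the surface in up to 3 points.
2. From the visible intercepts: the visible y-axis segment lies entirely on the surface; it crosses the x-axis at the gridline x = 0; it meets the z-axis at z = 0 (among the integer gridlines).
3. The integer polynomial consistent with all of this is the stated p.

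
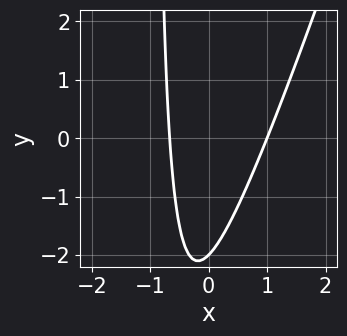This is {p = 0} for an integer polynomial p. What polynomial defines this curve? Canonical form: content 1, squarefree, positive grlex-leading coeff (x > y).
3*x^2 - x*y - x - y - 2

1. The degree is 2 — the shape is more complex than any degree-1 curve.
2. From the visible intercepts: it meets the y-axis at y = -2 (among the integer gridlines); it crosses the x-axis at the gridline x = 1.
3. Together with the visible shape, these determine p as stated.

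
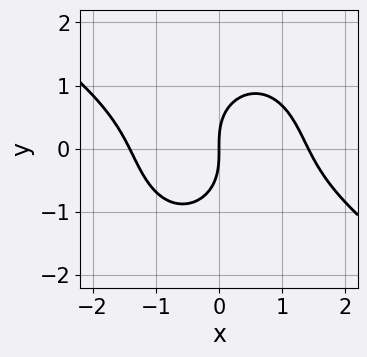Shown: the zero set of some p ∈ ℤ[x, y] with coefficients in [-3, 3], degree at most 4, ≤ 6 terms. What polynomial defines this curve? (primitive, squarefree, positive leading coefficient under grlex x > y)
deg p = 3. The shape is more complex than any degree-2 curve.
Checking where it meets the axes: it crosses the y-axis at the gridline y = 0; it crosses the x-axis at the gridline x = 0.
Assembling these constraints gives the stated polynomial.

x^3 + x^2*y + y^3 - 2*x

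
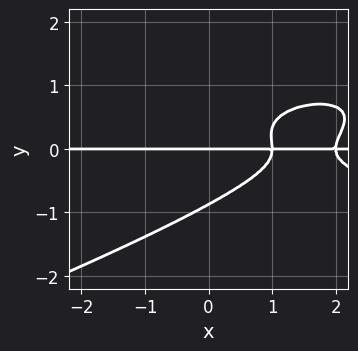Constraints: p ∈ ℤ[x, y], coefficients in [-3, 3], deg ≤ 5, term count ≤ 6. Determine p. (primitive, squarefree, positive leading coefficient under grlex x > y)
x*y^3 - 3*y^4 - x^2*y + 3*x*y - 2*y

1. deg p = 4.
2. Reading off the gridlines: the visible x-axis segment lies entirely on the curve; it crosses the y-axis at the gridline y = 0.
3. Assembling these constraints gives the stated polynomial.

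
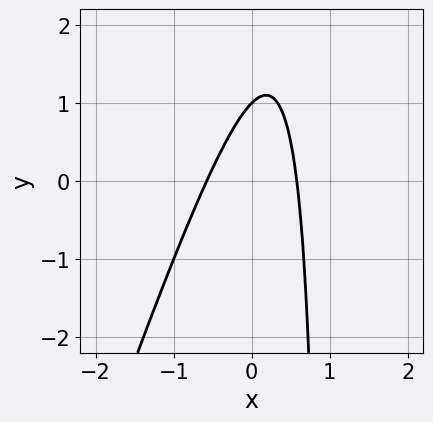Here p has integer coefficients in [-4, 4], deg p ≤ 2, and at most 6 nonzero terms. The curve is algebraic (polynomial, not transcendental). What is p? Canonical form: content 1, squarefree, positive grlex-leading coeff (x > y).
3*x^2 - x*y + y - 1

1. deg p = 2.
2. Checking where it meets the axes: one y-axis crossing is at y = 1.
3. Fitting integer coefficients to these (and the overall shape) gives p.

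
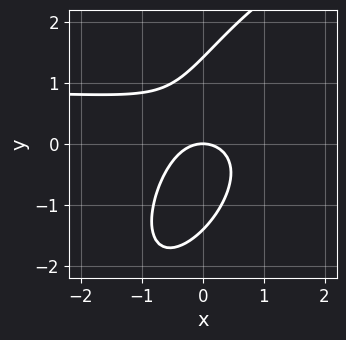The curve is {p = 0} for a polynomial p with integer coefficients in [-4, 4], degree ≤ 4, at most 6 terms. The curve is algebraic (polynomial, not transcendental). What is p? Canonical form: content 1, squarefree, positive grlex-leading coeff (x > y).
2*x^2*y - 2*x*y^2 + y^3 - 2*x^2 - 2*y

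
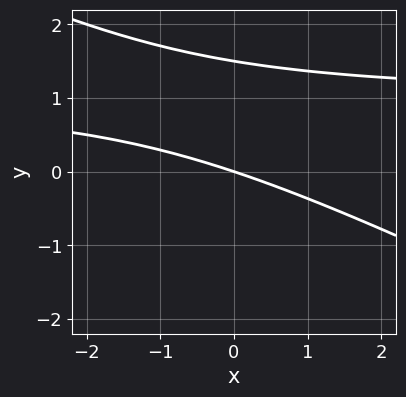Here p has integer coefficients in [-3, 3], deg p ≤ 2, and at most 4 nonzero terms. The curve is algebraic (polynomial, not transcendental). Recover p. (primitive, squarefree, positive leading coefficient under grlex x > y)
x*y + 2*y^2 - x - 3*y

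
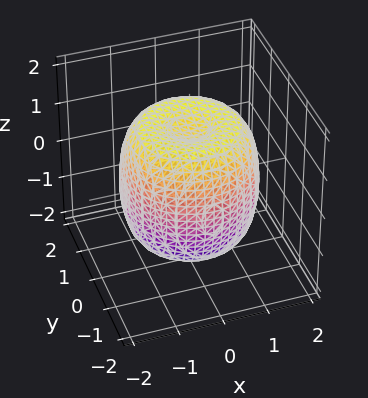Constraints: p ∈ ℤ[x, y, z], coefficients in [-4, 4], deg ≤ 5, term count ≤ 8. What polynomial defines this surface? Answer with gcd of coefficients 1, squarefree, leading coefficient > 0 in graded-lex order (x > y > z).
2*x^4 + 4*x^2*y^2 + 2*y^4 - 3*x^2 - 3*y^2 + 2*z^2 - 3

First, the degree is 4 — the shape is more complex than any degree-3 surface.
Next, by symmetry, every cross-section ⟂ z is a circle, so x, y appear only via x² + y².
Next, against the integer gridlines: a circular section at z = -1 has radius between 1 and 2.
Finally, fitting integer coefficients to these (and the overall shape) gives p.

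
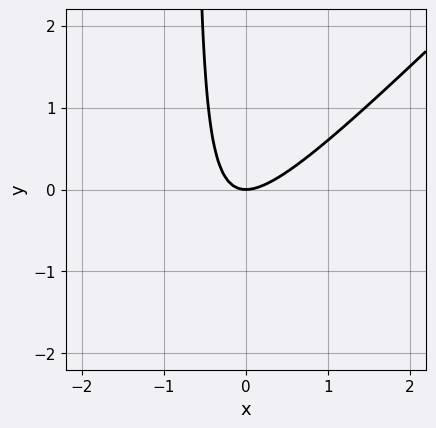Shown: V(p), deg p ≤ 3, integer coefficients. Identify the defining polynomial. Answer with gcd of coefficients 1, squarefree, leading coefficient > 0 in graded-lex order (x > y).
3*x^2 - 3*x*y - 2*y

Degree: the shape is more complex than any degree-1 curve, so deg p = 2.
From the visible intercepts: it meets the y-axis at y = 0 (among the integer gridlines); it crosses the x-axis at the gridline x = 0.
Solving for integer coefficients yields p as stated.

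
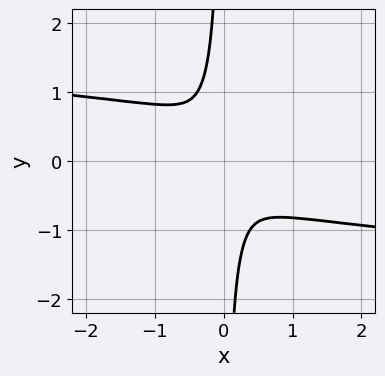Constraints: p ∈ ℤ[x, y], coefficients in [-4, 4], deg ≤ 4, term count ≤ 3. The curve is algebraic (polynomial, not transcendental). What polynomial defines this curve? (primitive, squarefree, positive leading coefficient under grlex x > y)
3*x*y^3 + x^2 + y^2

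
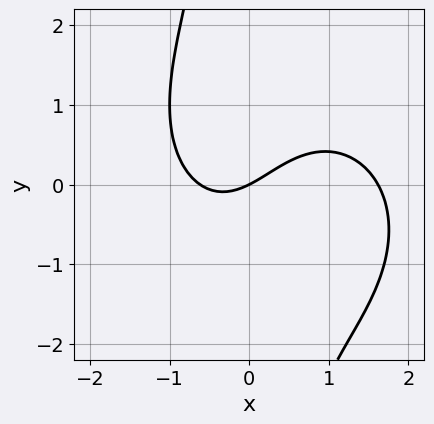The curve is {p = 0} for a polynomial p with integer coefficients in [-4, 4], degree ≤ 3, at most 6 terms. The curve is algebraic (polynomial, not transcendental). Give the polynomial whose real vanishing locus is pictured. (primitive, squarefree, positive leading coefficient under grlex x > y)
The degree is 3 — no degree-2 curve has this shape.
Observable constraints: one y-axis crossing is at y = 0; it meets the x-axis at x = 0 (among the integer gridlines).
Fitting integer coefficients to these (and the overall shape) gives p.

x^3 + x*y^2 - x^2 - x + 2*y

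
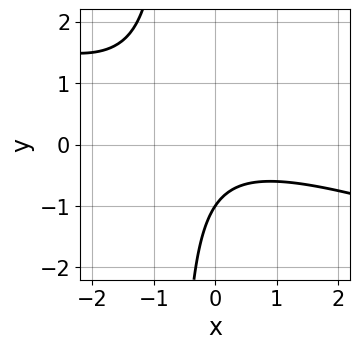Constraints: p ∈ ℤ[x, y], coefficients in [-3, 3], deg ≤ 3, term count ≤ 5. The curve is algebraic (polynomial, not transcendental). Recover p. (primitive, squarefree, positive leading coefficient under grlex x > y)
x^2 + 3*x*y + 2*y + 2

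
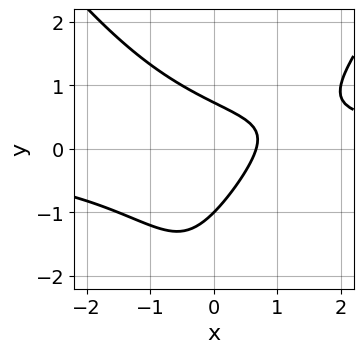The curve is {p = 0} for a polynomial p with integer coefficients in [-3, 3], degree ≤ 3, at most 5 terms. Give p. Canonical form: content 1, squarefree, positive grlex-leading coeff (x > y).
2*x^2*y - y^3 - 3*y^2 - 3*x + 2

(a) deg p = 3. The shape is more complex than any degree-2 curve.
(b) Against the integer gridlines: it crosses the y-axis at the gridline y = -1.
(c) Putting this together gives p.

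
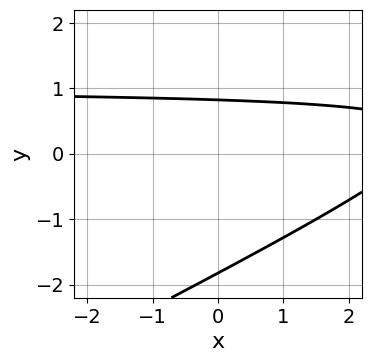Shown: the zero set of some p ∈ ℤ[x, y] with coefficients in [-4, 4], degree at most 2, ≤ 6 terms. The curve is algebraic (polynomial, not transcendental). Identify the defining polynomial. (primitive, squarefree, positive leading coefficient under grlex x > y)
1. Degree: the shape is more complex than any degree-1 curve, so deg p = 2.
2. Checking where it meets the axes: it misses every integer gridline on the x-axis.
3. These observations pin down the coefficients.

x*y - 2*y^2 - x - 2*y + 3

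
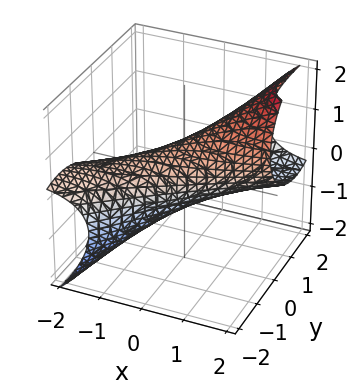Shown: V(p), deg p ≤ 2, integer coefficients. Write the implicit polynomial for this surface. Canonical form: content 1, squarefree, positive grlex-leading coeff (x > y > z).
x^2 - 3*x*y - 3*x*z + 2*y^2 + 3*z^2 - 2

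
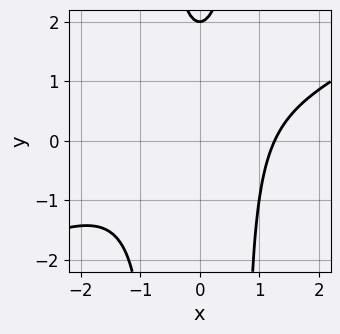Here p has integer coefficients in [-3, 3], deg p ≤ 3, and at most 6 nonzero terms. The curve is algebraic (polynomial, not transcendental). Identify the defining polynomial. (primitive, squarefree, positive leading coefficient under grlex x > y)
First, degree: no degree-2 curve has this shape, so deg p = 3.
Next, reading off the gridlines: it crosses the y-axis at the gridline y = 2.
Finally, the integer polynomial consistent with all of this is the stated p.

x^3 - 2*x^2*y + y - 2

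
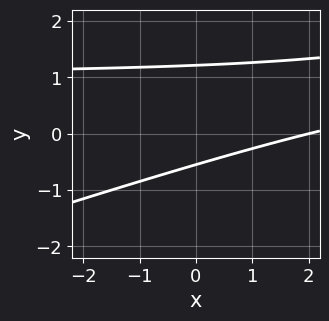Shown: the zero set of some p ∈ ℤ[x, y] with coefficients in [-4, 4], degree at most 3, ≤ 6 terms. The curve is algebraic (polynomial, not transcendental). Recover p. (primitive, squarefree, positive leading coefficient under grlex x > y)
x*y - 3*y^2 - x + 2*y + 2

(a) deg p = 2. A generic line meets the curve in up to 2 points.
(b) Checking where it meets the axes: it meets the x-axis at x = 2 (among the integer gridlines).
(c) Matching integer coefficients to the picture gives p.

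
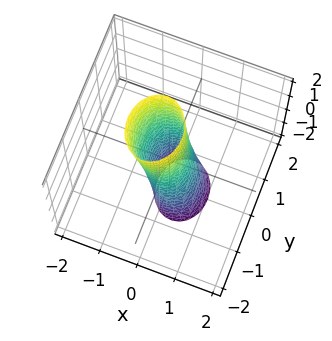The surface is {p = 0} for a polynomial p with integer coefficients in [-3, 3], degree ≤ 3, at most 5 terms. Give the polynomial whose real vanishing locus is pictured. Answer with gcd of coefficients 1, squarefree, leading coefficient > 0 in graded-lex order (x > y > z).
Degree: a generic line meets the surface in up to 2 points, so deg p = 2.
From the visible intercepts: the surface avoids every integer z-axis point in the box.
Solving for integer coefficients yields p as stated.

3*x^2 + x*z + 2*y^2 - 1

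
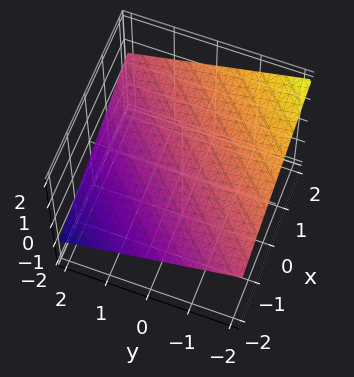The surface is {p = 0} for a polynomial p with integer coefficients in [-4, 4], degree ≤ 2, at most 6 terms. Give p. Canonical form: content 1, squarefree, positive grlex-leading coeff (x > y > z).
x - y - 3*z + 2

First, the degree is 1 — the surface is flat (a plane).
Then, from the visible intercepts: it meets the y-axis at y = 2 (among the integer gridlines); it meets the x-axis at x = -2 (among the integer gridlines).
Finally, putting this together gives p.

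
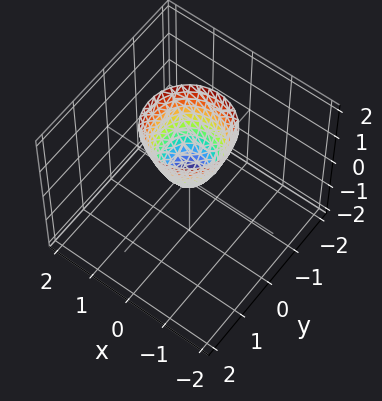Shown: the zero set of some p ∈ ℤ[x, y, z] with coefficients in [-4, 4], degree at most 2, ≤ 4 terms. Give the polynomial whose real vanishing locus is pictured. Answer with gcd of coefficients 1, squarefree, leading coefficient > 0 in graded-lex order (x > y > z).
2*x^2 + 2*y^2 - z

1. The degree is 2 — a paraboloid; a quadric.
2. Symmetries: rotational symmetry about the z-axis ⇒ p depends on x, y only through x² + y².
3. From the visible intercepts: it crosses the z-axis at the gridline z = 0; a circular section at z = 1 has radius between 0 and 1; it meets the x-axis at x = 0 (among the integer gridlines); it meets the y-axis at y = 0 (among the integer gridlines).
4. Matching integer coefficients to the picture gives p.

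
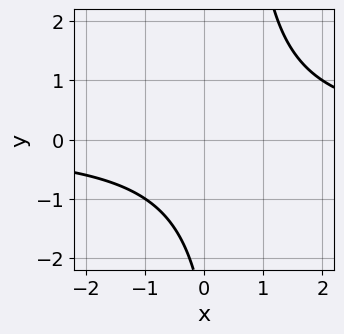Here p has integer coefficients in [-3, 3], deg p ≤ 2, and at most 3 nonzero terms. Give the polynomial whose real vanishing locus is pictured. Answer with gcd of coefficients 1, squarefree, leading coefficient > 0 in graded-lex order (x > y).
2*x*y - y - 3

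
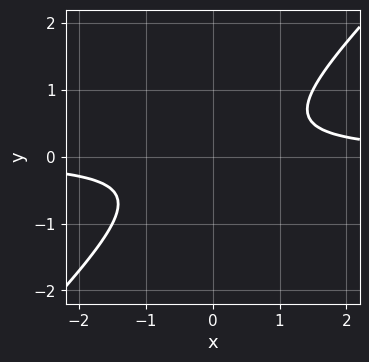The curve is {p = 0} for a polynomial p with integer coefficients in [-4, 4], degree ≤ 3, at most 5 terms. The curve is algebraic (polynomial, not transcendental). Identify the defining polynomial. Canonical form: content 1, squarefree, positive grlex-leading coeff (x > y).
(a) The degree is 2 — the shape is more complex than any degree-1 curve.
(b) From the visible intercepts: it misses every integer gridline on the y-axis; no x-intercept at any integer in the box.
(c) Fitting integer coefficients to these (and the overall shape) gives p.

2*x*y - 2*y^2 - 1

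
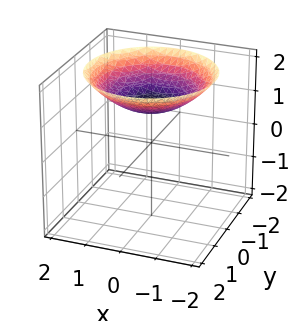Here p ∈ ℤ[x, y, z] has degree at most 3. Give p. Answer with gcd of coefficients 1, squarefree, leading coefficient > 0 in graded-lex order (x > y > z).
x^2 + y^2 - 3*z + 3

First, deg p = 2. No degree-1 surface has this shape.
Next, symmetries: rotational symmetry about the z-axis ⇒ p depends on x, y only through x² + y².
Next, checking where it meets the axes: it crosses the z-axis at the gridline z = 1; the surface avoids every integer y-axis point in the box; a circular section at z = 2 has radius between 1 and 2.
Finally, matching integer coefficients to the picture gives p.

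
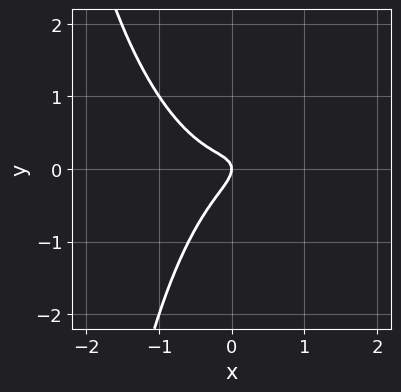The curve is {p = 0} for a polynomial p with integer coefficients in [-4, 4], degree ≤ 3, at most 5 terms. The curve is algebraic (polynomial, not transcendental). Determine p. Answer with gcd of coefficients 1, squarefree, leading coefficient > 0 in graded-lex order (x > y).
3*x^3 + x*y^2 - 2*x*y + 3*y^2 + x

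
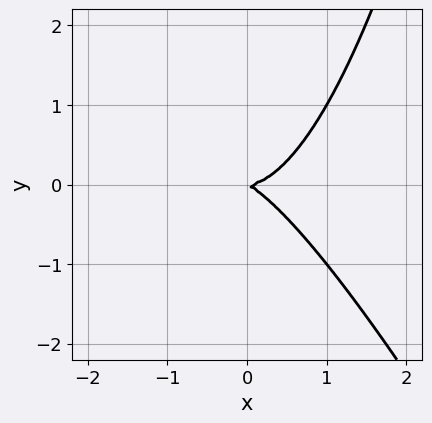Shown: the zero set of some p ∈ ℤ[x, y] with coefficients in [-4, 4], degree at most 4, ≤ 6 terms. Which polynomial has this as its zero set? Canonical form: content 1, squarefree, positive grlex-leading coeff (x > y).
2*x^3 + x^2*y - x*y - 2*y^2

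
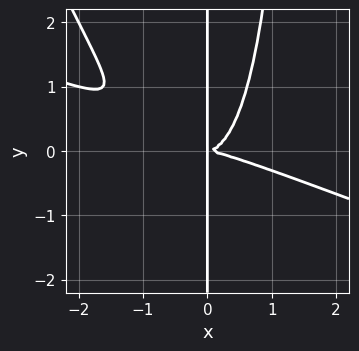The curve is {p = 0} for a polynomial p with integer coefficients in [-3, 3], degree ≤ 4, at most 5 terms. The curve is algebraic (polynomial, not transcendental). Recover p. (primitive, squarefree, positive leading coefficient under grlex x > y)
(a) deg p = 4. No degree-3 curve has this shape.
(b) Reading off the gridlines: the visible y-axis segment lies entirely on the curve.
(c) Assembling these constraints gives the stated polynomial.

x^4 + 3*x^3*y + x^2*y^2 - 2*x*y^2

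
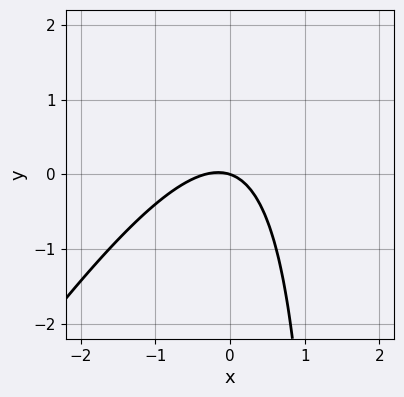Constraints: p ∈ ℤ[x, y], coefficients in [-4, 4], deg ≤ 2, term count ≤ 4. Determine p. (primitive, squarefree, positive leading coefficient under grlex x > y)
3*x^2 - 2*x*y + x + 3*y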